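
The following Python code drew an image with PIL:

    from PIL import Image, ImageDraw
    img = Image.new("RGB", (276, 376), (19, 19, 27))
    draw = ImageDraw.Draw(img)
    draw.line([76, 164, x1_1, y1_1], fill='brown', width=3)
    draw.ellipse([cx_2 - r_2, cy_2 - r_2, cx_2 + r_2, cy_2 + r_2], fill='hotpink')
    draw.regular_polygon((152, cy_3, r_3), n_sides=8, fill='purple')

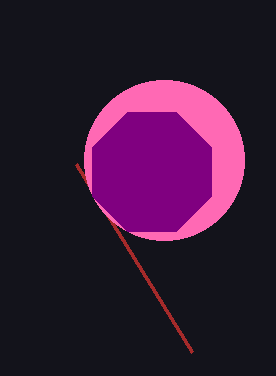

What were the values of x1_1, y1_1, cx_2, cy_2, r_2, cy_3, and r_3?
x1_1 = 192, y1_1 = 352, cx_2 = 164, cy_2 = 160, r_2 = 80, cy_3 = 172, r_3 = 64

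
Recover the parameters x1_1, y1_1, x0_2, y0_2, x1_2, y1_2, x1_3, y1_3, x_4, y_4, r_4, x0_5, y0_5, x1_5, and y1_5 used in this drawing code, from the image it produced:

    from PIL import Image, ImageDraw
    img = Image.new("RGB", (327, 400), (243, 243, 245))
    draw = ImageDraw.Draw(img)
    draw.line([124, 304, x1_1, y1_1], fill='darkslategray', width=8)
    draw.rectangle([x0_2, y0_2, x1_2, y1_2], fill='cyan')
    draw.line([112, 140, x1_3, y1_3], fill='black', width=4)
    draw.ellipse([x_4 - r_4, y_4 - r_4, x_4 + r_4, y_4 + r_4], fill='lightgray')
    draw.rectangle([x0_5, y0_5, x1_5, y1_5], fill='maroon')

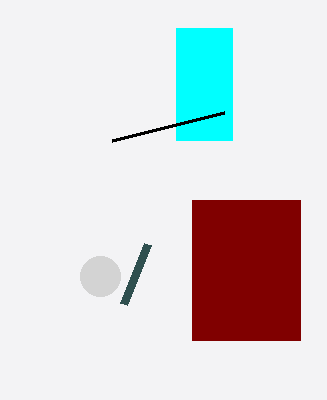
x1_1 = 148; y1_1 = 244; x0_2 = 176; y0_2 = 28; x1_2 = 232; y1_2 = 140; x1_3 = 224; y1_3 = 112; x_4 = 100; y_4 = 276; r_4 = 20; x0_5 = 192; y0_5 = 200; x1_5 = 300; y1_5 = 340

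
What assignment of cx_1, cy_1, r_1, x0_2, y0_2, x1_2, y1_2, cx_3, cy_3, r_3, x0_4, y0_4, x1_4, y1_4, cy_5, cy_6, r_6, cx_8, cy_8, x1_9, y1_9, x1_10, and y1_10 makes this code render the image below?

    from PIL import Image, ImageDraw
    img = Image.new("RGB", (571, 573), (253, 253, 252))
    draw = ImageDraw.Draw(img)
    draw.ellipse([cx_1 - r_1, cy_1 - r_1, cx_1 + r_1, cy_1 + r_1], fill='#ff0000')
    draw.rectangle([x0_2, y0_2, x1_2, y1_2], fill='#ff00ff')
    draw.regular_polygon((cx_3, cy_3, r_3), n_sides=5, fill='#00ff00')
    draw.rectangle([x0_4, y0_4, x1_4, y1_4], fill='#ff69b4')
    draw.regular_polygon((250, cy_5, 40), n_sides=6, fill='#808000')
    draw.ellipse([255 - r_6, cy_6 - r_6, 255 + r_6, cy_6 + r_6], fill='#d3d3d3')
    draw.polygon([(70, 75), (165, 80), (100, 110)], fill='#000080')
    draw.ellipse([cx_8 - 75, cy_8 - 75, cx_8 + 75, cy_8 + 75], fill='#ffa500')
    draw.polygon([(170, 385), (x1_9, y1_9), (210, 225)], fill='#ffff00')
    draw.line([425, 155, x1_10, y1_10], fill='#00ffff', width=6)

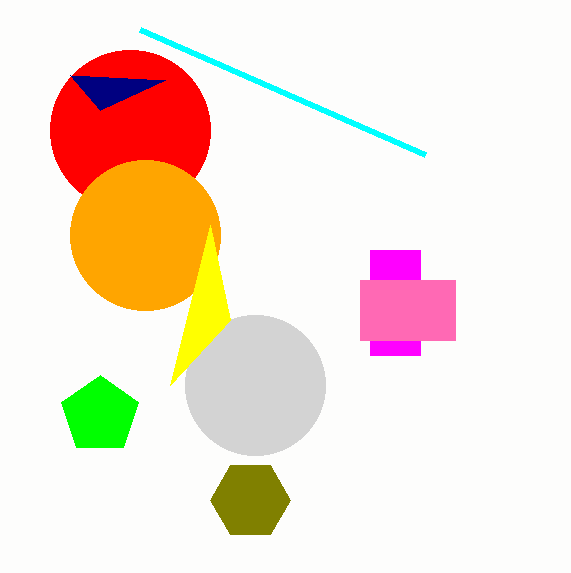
cx_1 = 130, cy_1 = 130, r_1 = 80, x0_2 = 370, y0_2 = 250, x1_2 = 420, y1_2 = 355, cx_3 = 100, cy_3 = 415, r_3 = 40, x0_4 = 360, y0_4 = 280, x1_4 = 455, y1_4 = 340, cy_5 = 500, cy_6 = 385, r_6 = 70, cx_8 = 145, cy_8 = 235, x1_9 = 230, y1_9 = 320, x1_10 = 140, y1_10 = 30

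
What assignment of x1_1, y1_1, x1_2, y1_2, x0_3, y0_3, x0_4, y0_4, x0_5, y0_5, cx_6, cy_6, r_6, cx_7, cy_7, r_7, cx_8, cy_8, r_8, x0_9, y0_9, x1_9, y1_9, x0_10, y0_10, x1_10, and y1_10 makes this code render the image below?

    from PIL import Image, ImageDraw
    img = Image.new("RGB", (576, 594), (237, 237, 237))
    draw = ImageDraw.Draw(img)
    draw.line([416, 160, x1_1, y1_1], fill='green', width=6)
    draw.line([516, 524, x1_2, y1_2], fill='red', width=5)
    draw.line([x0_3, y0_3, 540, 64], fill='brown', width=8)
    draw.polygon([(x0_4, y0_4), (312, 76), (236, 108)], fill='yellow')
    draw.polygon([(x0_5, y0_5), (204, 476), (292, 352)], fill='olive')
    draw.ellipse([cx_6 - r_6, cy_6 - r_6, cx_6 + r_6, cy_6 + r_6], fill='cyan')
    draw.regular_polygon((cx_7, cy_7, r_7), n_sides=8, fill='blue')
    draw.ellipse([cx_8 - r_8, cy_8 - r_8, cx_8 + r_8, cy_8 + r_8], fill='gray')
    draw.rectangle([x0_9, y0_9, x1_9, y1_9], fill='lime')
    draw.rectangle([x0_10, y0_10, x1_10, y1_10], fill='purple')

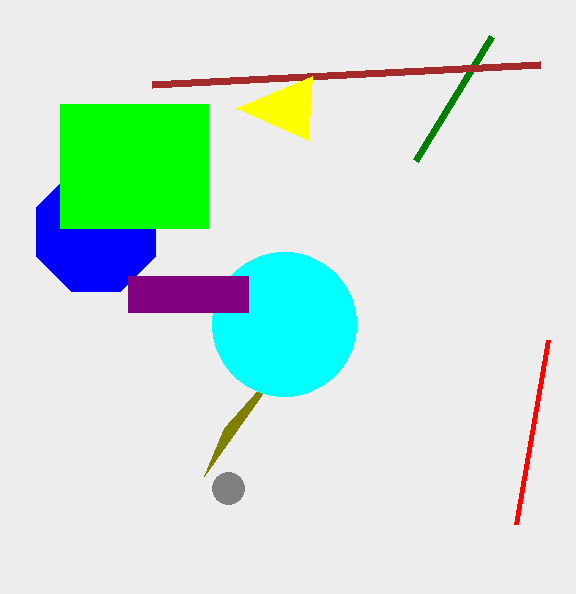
x1_1 = 492
y1_1 = 36
x1_2 = 548
y1_2 = 340
x0_3 = 152
y0_3 = 84
x0_4 = 308
y0_4 = 140
x0_5 = 224
y0_5 = 428
cx_6 = 284
cy_6 = 324
r_6 = 72
cx_7 = 96
cy_7 = 232
r_7 = 64
cx_8 = 228
cy_8 = 488
r_8 = 16
x0_9 = 60
y0_9 = 104
x1_9 = 208
y1_9 = 228
x0_10 = 128
y0_10 = 276
x1_10 = 248
y1_10 = 312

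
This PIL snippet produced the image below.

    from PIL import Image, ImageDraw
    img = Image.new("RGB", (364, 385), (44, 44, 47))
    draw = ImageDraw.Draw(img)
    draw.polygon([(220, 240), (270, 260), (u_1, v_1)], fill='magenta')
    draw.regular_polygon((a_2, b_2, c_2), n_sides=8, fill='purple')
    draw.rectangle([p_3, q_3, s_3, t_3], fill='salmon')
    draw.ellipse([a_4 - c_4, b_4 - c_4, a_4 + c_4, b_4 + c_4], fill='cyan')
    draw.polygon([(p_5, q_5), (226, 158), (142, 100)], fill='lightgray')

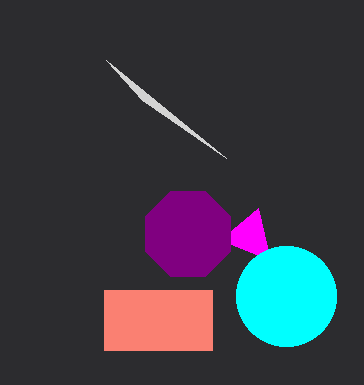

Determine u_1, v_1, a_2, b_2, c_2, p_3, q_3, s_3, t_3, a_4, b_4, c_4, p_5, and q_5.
u_1 = 258
v_1 = 208
a_2 = 188
b_2 = 234
c_2 = 46
p_3 = 104
q_3 = 290
s_3 = 212
t_3 = 350
a_4 = 286
b_4 = 296
c_4 = 50
p_5 = 106
q_5 = 60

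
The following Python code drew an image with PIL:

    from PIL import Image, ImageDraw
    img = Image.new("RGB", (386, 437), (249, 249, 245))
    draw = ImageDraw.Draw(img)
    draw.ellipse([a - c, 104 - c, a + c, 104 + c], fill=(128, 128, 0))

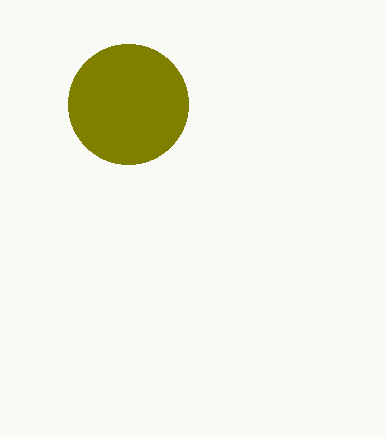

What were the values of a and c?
a = 128; c = 60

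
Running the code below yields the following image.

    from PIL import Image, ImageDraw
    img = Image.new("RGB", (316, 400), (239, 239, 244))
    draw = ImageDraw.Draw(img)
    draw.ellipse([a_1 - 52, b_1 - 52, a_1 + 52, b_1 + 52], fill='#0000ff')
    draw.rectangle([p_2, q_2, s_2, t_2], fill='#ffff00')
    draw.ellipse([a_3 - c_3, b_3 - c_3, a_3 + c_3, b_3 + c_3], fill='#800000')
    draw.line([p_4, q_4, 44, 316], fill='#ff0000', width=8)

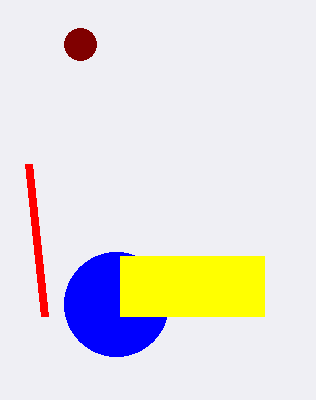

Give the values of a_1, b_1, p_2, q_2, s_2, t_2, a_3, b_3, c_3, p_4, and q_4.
a_1 = 116; b_1 = 304; p_2 = 120; q_2 = 256; s_2 = 264; t_2 = 316; a_3 = 80; b_3 = 44; c_3 = 16; p_4 = 28; q_4 = 164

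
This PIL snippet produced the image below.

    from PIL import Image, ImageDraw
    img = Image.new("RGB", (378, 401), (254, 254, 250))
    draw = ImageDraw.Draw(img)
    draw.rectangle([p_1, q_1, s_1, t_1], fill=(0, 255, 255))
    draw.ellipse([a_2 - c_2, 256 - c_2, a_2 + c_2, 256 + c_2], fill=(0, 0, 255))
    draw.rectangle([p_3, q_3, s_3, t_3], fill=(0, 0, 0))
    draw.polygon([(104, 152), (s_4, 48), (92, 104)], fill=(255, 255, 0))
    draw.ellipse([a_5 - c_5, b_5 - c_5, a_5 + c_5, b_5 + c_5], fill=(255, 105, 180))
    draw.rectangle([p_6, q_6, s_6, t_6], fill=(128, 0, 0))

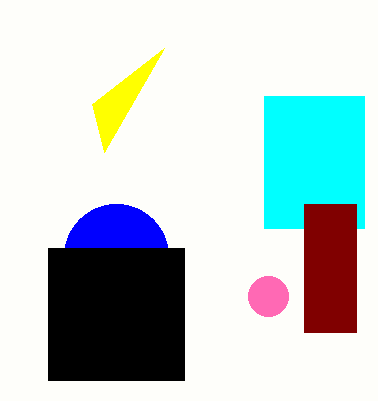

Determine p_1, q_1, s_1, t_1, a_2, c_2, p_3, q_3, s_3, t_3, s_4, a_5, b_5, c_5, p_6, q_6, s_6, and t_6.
p_1 = 264
q_1 = 96
s_1 = 364
t_1 = 228
a_2 = 116
c_2 = 52
p_3 = 48
q_3 = 248
s_3 = 184
t_3 = 380
s_4 = 164
a_5 = 268
b_5 = 296
c_5 = 20
p_6 = 304
q_6 = 204
s_6 = 356
t_6 = 332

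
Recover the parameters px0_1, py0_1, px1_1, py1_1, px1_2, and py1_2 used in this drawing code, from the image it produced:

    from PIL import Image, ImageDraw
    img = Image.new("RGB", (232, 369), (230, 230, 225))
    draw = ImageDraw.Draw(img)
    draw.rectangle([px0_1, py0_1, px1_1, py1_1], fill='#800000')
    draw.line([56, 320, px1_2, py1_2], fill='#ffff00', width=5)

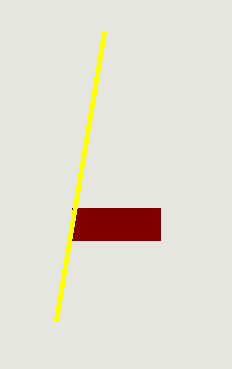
px0_1 = 72, py0_1 = 208, px1_1 = 160, py1_1 = 240, px1_2 = 104, py1_2 = 32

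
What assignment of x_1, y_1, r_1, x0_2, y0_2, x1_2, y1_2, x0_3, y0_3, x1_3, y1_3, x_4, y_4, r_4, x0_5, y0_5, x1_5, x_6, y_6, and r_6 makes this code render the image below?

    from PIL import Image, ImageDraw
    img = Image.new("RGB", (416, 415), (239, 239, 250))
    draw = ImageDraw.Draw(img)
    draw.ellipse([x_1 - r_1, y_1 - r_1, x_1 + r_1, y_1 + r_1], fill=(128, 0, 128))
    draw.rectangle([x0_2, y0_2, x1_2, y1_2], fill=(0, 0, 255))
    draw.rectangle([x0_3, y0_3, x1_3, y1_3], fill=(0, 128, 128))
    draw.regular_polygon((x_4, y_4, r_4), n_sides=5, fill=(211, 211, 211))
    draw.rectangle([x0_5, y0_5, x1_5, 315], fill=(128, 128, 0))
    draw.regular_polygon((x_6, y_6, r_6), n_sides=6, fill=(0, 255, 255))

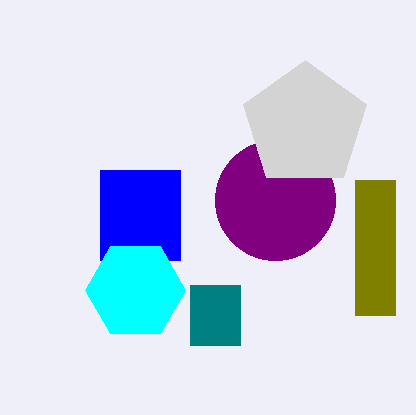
x_1 = 275
y_1 = 200
r_1 = 60
x0_2 = 100
y0_2 = 170
x1_2 = 180
y1_2 = 260
x0_3 = 190
y0_3 = 285
x1_3 = 240
y1_3 = 345
x_4 = 305
y_4 = 125
r_4 = 65
x0_5 = 355
y0_5 = 180
x1_5 = 395
x_6 = 135
y_6 = 290
r_6 = 50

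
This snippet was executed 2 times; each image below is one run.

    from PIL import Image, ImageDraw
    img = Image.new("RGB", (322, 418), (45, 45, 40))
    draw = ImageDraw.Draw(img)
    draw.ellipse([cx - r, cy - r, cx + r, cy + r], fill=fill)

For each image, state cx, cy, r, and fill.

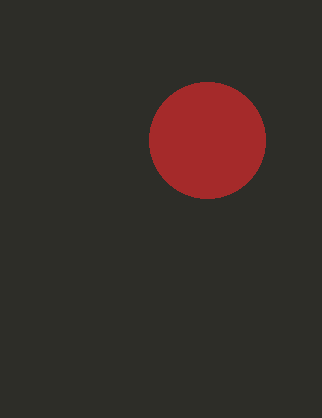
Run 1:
cx = 207; cy = 140; r = 58; fill = 'brown'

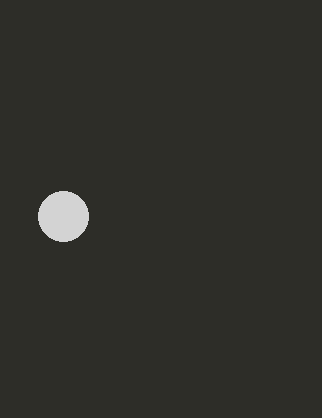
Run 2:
cx = 63
cy = 216
r = 25
fill = 'lightgray'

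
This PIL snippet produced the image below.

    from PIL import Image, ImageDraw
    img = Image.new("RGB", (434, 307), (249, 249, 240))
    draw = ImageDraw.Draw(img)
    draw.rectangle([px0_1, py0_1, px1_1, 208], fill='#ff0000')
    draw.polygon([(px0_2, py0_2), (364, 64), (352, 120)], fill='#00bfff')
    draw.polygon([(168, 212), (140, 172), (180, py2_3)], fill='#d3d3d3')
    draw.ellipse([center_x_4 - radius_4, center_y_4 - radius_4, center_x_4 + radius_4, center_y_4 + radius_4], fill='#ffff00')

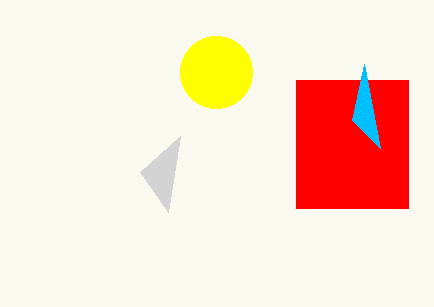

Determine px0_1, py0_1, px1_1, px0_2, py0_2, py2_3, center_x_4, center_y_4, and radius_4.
px0_1 = 296; py0_1 = 80; px1_1 = 408; px0_2 = 380; py0_2 = 148; py2_3 = 136; center_x_4 = 216; center_y_4 = 72; radius_4 = 36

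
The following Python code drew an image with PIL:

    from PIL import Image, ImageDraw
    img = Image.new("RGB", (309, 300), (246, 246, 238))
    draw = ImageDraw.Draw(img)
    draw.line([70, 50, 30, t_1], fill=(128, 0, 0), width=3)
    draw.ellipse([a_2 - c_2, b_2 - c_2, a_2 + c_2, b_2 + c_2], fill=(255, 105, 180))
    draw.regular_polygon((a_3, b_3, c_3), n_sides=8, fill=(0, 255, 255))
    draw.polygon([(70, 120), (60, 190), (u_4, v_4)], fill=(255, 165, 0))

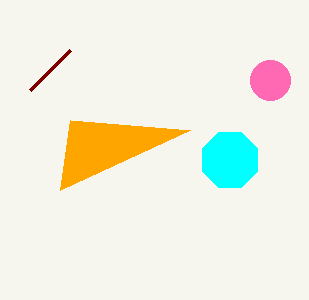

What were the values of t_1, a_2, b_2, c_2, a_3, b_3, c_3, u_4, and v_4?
t_1 = 90, a_2 = 270, b_2 = 80, c_2 = 20, a_3 = 230, b_3 = 160, c_3 = 30, u_4 = 190, v_4 = 130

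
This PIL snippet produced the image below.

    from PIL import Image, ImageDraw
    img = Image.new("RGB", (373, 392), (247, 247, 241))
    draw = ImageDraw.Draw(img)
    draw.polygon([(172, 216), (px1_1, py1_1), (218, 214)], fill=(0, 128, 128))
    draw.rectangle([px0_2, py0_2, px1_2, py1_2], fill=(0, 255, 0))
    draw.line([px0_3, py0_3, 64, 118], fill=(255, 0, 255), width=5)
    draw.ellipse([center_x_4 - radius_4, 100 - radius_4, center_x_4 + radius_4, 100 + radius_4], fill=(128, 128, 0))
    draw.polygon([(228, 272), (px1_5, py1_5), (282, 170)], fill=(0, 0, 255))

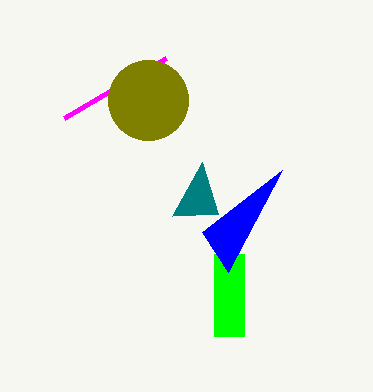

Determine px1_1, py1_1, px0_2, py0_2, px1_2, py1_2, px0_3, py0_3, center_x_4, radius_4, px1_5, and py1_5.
px1_1 = 202
py1_1 = 162
px0_2 = 214
py0_2 = 254
px1_2 = 244
py1_2 = 336
px0_3 = 166
py0_3 = 58
center_x_4 = 148
radius_4 = 40
px1_5 = 202
py1_5 = 232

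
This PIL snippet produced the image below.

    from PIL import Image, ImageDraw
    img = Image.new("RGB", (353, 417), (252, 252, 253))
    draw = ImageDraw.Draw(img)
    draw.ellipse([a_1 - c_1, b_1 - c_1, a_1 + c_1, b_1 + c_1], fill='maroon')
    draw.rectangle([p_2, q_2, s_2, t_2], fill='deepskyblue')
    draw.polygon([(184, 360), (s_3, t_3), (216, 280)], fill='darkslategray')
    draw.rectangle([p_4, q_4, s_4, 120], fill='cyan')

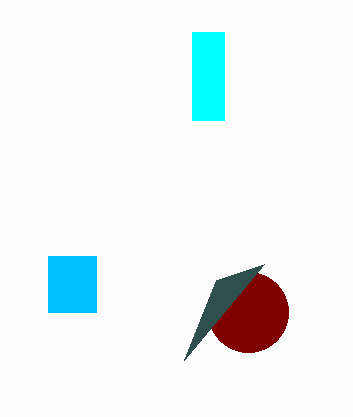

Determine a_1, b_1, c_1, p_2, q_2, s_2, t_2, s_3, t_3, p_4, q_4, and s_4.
a_1 = 248, b_1 = 312, c_1 = 40, p_2 = 48, q_2 = 256, s_2 = 96, t_2 = 312, s_3 = 264, t_3 = 264, p_4 = 192, q_4 = 32, s_4 = 224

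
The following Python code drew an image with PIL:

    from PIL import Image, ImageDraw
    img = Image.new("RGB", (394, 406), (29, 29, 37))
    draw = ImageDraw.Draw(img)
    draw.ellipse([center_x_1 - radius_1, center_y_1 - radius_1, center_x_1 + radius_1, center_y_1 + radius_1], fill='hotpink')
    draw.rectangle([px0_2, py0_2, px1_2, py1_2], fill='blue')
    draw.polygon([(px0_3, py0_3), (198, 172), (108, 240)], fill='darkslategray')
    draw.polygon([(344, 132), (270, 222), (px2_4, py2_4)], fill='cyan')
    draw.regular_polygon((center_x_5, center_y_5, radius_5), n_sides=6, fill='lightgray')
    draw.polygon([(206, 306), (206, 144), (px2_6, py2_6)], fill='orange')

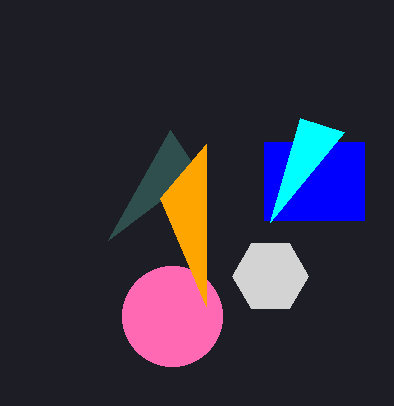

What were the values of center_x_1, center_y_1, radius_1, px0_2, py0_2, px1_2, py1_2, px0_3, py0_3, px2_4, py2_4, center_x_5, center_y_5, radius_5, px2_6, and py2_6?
center_x_1 = 172; center_y_1 = 316; radius_1 = 50; px0_2 = 264; py0_2 = 142; px1_2 = 364; py1_2 = 220; px0_3 = 170; py0_3 = 130; px2_4 = 300; py2_4 = 118; center_x_5 = 270; center_y_5 = 276; radius_5 = 38; px2_6 = 160; py2_6 = 198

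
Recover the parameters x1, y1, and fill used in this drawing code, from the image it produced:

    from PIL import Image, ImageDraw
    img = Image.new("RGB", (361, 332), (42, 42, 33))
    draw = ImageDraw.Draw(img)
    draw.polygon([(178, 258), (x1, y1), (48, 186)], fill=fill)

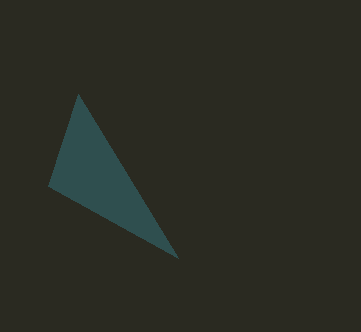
x1 = 78
y1 = 94
fill = 'darkslategray'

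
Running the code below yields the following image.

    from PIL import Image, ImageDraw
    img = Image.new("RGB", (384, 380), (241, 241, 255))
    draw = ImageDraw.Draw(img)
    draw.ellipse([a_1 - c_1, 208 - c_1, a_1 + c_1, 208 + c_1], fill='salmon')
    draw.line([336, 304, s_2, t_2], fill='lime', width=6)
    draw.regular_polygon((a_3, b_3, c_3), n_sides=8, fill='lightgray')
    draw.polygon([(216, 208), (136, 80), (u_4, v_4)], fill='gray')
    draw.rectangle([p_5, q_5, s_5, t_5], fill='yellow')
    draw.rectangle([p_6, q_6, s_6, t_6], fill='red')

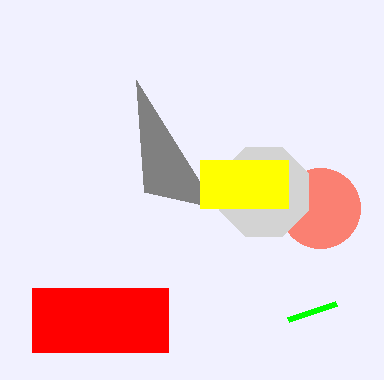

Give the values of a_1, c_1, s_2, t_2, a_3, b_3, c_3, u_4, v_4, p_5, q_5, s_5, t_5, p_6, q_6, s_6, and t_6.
a_1 = 320
c_1 = 40
s_2 = 288
t_2 = 320
a_3 = 264
b_3 = 192
c_3 = 48
u_4 = 144
v_4 = 192
p_5 = 200
q_5 = 160
s_5 = 288
t_5 = 208
p_6 = 32
q_6 = 288
s_6 = 168
t_6 = 352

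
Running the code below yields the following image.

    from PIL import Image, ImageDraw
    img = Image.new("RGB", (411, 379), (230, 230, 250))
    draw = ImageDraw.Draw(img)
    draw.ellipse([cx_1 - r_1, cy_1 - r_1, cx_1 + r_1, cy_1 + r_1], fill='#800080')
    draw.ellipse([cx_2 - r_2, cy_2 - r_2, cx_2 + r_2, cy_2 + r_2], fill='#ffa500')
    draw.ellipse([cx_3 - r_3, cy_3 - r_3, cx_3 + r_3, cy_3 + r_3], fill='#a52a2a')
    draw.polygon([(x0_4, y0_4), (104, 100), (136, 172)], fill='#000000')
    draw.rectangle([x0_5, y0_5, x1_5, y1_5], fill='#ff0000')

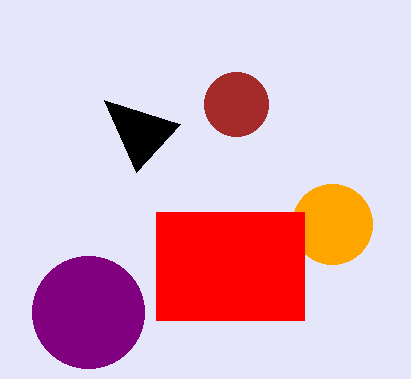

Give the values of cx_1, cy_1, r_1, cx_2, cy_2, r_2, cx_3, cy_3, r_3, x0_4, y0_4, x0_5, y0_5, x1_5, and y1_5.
cx_1 = 88; cy_1 = 312; r_1 = 56; cx_2 = 332; cy_2 = 224; r_2 = 40; cx_3 = 236; cy_3 = 104; r_3 = 32; x0_4 = 180; y0_4 = 124; x0_5 = 156; y0_5 = 212; x1_5 = 304; y1_5 = 320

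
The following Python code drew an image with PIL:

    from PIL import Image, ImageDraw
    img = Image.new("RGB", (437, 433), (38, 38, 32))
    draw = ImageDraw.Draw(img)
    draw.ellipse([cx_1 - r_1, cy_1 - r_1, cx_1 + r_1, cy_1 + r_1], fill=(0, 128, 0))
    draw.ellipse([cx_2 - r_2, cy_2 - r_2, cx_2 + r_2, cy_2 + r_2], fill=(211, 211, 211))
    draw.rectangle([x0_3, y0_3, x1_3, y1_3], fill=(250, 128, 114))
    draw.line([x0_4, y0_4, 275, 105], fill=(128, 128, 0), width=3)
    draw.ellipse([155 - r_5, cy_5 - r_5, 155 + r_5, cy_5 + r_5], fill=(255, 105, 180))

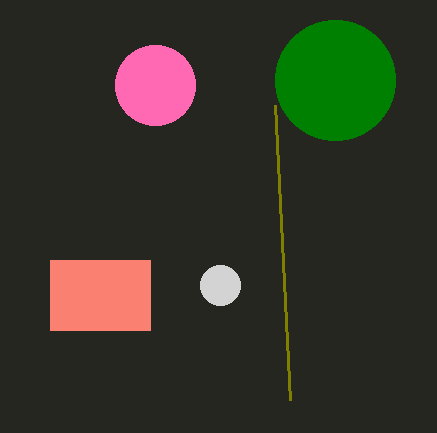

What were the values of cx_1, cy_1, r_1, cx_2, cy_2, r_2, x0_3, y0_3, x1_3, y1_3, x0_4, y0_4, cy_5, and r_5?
cx_1 = 335, cy_1 = 80, r_1 = 60, cx_2 = 220, cy_2 = 285, r_2 = 20, x0_3 = 50, y0_3 = 260, x1_3 = 150, y1_3 = 330, x0_4 = 290, y0_4 = 400, cy_5 = 85, r_5 = 40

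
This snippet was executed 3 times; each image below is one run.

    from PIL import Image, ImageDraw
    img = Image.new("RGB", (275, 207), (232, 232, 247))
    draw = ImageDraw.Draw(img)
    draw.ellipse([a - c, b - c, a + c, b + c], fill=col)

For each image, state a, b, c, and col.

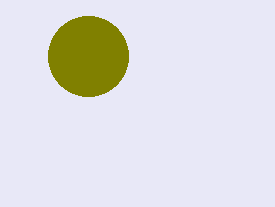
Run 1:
a = 88
b = 56
c = 40
col = 'olive'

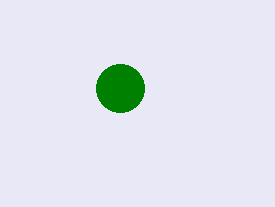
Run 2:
a = 120
b = 88
c = 24
col = 'green'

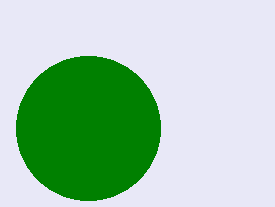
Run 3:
a = 88
b = 128
c = 72
col = 'green'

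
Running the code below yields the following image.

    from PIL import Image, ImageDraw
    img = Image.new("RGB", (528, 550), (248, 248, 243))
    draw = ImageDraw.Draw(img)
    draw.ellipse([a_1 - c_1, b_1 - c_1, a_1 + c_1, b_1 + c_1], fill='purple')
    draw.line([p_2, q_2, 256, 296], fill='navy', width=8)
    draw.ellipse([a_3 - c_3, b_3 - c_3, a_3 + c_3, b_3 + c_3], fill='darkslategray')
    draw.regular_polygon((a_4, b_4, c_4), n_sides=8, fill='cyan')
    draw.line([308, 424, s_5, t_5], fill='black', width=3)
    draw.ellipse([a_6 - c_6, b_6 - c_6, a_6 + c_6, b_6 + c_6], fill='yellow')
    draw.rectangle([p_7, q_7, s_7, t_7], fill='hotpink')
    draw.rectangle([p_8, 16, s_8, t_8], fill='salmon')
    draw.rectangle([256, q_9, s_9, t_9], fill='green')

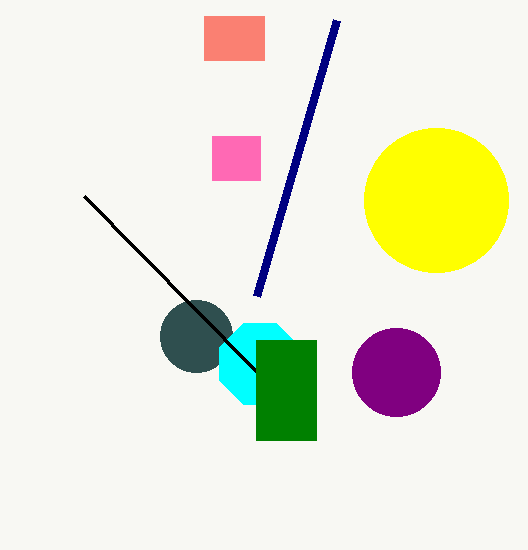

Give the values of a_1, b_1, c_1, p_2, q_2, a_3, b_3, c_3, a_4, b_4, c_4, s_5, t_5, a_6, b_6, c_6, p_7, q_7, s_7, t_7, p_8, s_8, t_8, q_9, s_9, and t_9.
a_1 = 396
b_1 = 372
c_1 = 44
p_2 = 336
q_2 = 20
a_3 = 196
b_3 = 336
c_3 = 36
a_4 = 260
b_4 = 364
c_4 = 44
s_5 = 84
t_5 = 196
a_6 = 436
b_6 = 200
c_6 = 72
p_7 = 212
q_7 = 136
s_7 = 260
t_7 = 180
p_8 = 204
s_8 = 264
t_8 = 60
q_9 = 340
s_9 = 316
t_9 = 440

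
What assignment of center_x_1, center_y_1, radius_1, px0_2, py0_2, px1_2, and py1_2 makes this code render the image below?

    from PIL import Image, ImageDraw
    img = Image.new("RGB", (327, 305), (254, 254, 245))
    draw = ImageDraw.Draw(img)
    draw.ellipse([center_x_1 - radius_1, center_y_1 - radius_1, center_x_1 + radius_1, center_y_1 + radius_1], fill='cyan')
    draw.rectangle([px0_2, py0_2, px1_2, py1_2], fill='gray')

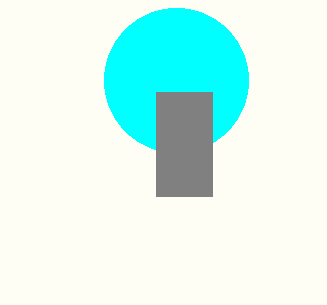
center_x_1 = 176, center_y_1 = 80, radius_1 = 72, px0_2 = 156, py0_2 = 92, px1_2 = 212, py1_2 = 196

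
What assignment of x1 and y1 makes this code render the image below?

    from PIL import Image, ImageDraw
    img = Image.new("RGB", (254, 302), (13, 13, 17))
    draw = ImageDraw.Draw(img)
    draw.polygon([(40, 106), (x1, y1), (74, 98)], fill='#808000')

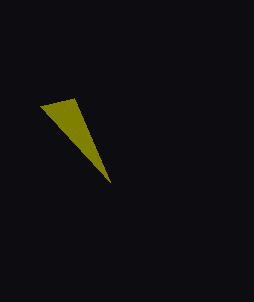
x1 = 110; y1 = 182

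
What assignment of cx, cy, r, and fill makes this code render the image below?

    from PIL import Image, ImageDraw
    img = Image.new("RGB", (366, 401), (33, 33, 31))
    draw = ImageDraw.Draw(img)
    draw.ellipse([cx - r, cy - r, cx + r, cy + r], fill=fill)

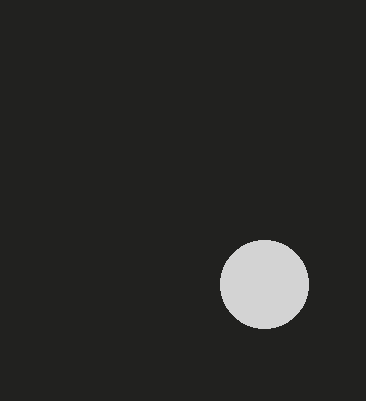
cx = 264; cy = 284; r = 44; fill = 'lightgray'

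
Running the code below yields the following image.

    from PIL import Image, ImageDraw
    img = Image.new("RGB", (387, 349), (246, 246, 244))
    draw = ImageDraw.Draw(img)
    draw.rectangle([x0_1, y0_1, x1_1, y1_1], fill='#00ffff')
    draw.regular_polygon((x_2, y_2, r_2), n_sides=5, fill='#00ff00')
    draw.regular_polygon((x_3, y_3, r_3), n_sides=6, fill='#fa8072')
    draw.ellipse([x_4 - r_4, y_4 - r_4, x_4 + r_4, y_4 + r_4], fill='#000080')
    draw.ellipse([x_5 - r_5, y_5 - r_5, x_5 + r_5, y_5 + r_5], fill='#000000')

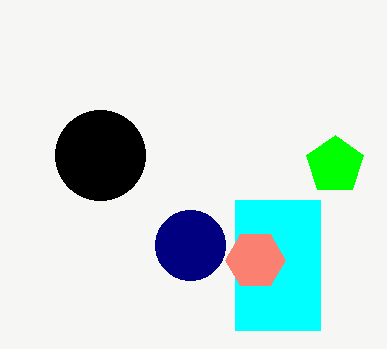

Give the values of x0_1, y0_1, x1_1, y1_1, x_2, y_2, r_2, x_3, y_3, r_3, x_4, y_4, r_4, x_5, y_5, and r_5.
x0_1 = 235; y0_1 = 200; x1_1 = 320; y1_1 = 330; x_2 = 335; y_2 = 165; r_2 = 30; x_3 = 255; y_3 = 260; r_3 = 30; x_4 = 190; y_4 = 245; r_4 = 35; x_5 = 100; y_5 = 155; r_5 = 45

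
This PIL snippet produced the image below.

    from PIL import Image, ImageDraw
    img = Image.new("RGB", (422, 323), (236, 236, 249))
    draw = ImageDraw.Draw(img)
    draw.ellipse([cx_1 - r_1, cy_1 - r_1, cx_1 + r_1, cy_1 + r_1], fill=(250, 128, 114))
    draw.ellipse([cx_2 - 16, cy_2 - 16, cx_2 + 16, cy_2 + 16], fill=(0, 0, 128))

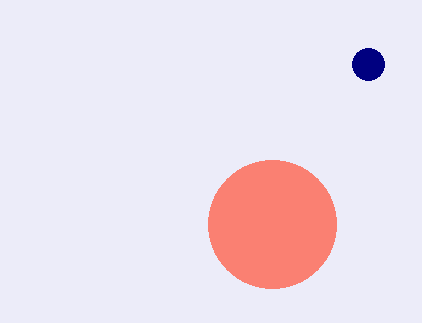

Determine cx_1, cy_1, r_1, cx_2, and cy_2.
cx_1 = 272, cy_1 = 224, r_1 = 64, cx_2 = 368, cy_2 = 64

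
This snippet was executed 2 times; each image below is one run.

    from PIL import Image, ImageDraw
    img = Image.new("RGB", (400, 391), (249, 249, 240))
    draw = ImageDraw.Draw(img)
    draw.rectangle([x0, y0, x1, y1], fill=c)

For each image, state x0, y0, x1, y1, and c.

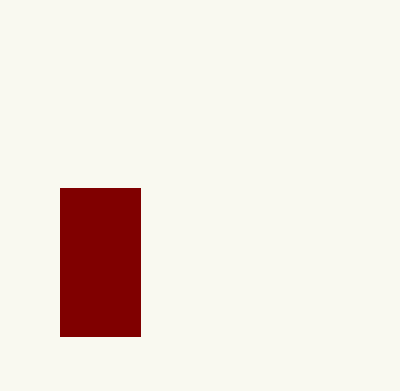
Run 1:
x0 = 60
y0 = 188
x1 = 140
y1 = 336
c = 'maroon'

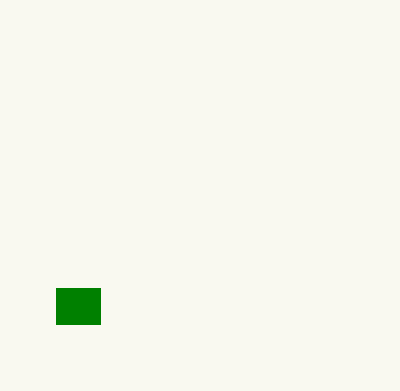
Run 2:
x0 = 56, y0 = 288, x1 = 100, y1 = 324, c = 'green'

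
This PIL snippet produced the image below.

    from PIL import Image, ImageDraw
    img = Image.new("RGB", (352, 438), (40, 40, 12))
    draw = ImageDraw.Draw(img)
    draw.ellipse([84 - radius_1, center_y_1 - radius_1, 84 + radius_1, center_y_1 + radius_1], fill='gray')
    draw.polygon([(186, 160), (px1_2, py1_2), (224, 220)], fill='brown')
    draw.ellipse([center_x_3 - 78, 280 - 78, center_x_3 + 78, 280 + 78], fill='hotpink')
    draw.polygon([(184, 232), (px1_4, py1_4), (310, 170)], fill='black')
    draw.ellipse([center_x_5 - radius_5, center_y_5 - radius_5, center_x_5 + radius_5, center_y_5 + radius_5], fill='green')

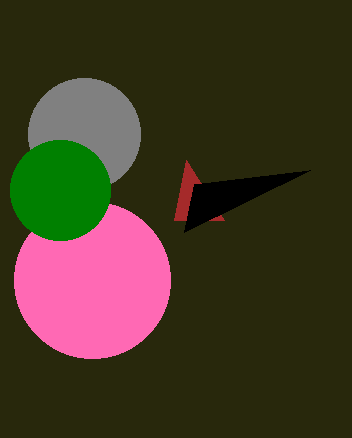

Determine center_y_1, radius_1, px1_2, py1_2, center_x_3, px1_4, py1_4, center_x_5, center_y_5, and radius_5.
center_y_1 = 134
radius_1 = 56
px1_2 = 174
py1_2 = 220
center_x_3 = 92
px1_4 = 194
py1_4 = 184
center_x_5 = 60
center_y_5 = 190
radius_5 = 50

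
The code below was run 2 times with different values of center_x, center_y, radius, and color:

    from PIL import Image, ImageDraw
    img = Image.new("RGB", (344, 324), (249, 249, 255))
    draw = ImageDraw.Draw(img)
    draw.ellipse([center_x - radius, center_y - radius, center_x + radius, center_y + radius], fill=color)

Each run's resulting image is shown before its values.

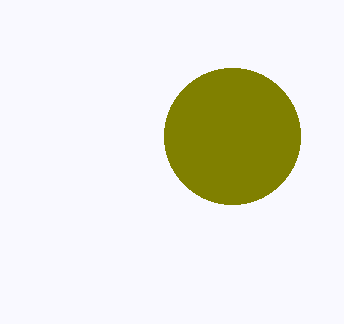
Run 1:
center_x = 232, center_y = 136, radius = 68, color = 'olive'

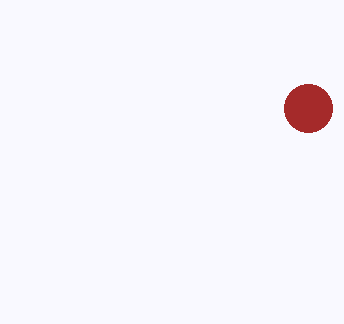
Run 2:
center_x = 308
center_y = 108
radius = 24
color = 'brown'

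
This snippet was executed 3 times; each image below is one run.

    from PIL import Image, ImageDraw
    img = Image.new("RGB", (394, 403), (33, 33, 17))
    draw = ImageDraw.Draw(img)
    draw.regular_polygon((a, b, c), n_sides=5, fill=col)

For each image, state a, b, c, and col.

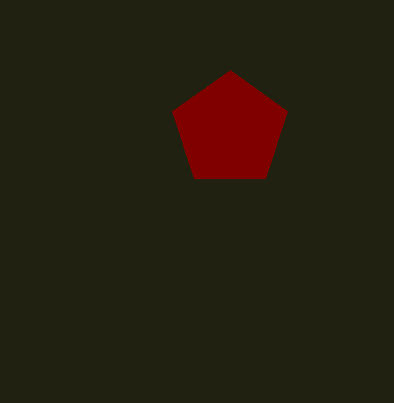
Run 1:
a = 230; b = 130; c = 60; col = 'maroon'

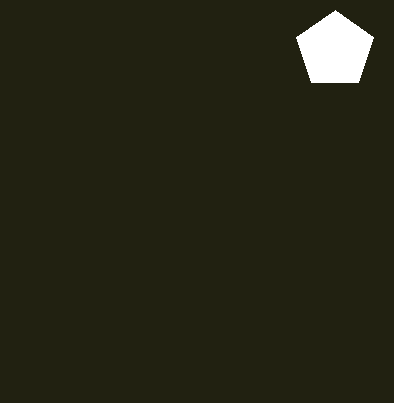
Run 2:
a = 335
b = 50
c = 40
col = 'white'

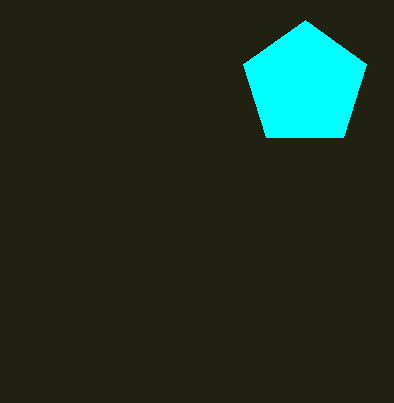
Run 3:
a = 305
b = 85
c = 65
col = 'cyan'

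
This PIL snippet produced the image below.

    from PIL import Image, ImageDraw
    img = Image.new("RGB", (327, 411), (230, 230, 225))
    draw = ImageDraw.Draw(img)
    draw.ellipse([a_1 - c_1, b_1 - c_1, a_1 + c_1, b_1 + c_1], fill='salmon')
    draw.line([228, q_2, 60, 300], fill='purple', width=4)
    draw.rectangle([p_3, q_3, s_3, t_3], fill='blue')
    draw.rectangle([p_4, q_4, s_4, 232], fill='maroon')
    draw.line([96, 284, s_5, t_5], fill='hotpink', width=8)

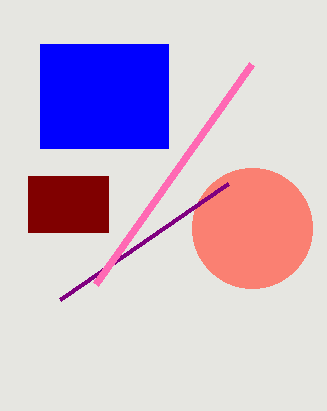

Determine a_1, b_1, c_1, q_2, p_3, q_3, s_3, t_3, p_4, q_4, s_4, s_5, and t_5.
a_1 = 252; b_1 = 228; c_1 = 60; q_2 = 184; p_3 = 40; q_3 = 44; s_3 = 168; t_3 = 148; p_4 = 28; q_4 = 176; s_4 = 108; s_5 = 252; t_5 = 64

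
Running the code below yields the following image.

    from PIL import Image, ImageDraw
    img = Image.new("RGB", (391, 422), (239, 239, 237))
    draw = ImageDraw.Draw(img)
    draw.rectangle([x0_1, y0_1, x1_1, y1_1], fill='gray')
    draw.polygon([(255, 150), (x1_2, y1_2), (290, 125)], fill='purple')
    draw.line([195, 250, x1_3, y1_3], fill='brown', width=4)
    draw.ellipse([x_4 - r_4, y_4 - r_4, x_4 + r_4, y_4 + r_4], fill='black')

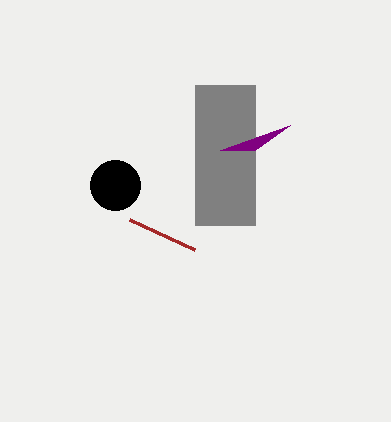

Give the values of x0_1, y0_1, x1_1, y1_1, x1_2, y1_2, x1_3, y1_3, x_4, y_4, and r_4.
x0_1 = 195; y0_1 = 85; x1_1 = 255; y1_1 = 225; x1_2 = 220; y1_2 = 150; x1_3 = 130; y1_3 = 220; x_4 = 115; y_4 = 185; r_4 = 25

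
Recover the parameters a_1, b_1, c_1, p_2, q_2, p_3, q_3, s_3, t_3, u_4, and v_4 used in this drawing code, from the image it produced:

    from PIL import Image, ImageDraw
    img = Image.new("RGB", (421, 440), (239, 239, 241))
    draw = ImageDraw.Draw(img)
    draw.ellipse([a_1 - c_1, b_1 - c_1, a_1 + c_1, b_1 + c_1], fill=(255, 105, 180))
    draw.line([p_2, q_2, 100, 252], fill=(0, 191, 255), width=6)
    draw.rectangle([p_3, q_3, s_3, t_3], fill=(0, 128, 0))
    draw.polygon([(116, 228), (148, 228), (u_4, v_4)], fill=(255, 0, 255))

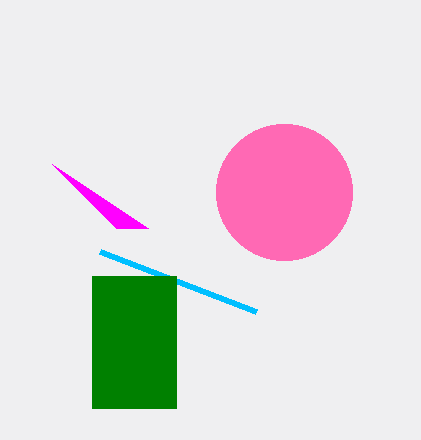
a_1 = 284; b_1 = 192; c_1 = 68; p_2 = 256; q_2 = 312; p_3 = 92; q_3 = 276; s_3 = 176; t_3 = 408; u_4 = 52; v_4 = 164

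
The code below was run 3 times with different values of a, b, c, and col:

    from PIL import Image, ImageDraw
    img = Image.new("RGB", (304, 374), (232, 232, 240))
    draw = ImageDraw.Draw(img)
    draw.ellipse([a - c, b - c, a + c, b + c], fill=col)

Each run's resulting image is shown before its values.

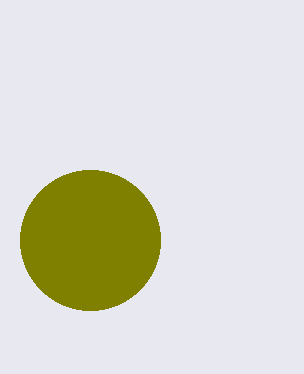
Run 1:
a = 90
b = 240
c = 70
col = 'olive'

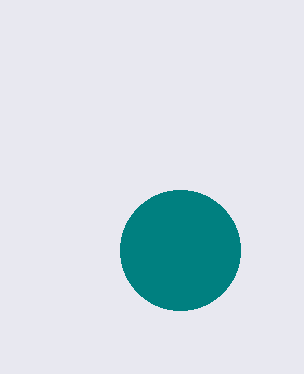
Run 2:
a = 180; b = 250; c = 60; col = 'teal'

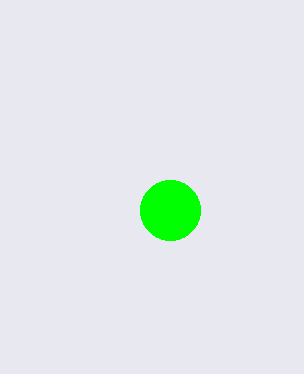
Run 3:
a = 170, b = 210, c = 30, col = 'lime'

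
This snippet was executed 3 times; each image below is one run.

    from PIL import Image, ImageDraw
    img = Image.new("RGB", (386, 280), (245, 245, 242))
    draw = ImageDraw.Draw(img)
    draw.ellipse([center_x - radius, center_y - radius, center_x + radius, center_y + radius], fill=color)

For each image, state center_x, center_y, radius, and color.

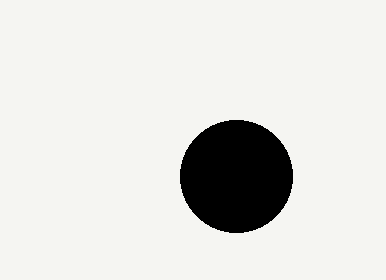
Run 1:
center_x = 236; center_y = 176; radius = 56; color = 'black'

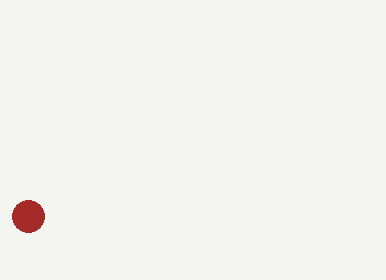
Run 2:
center_x = 28; center_y = 216; radius = 16; color = 'brown'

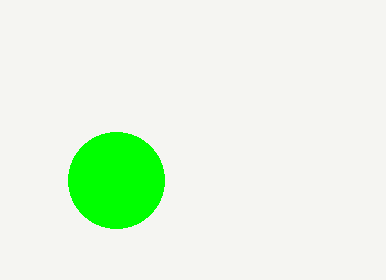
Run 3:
center_x = 116; center_y = 180; radius = 48; color = 'lime'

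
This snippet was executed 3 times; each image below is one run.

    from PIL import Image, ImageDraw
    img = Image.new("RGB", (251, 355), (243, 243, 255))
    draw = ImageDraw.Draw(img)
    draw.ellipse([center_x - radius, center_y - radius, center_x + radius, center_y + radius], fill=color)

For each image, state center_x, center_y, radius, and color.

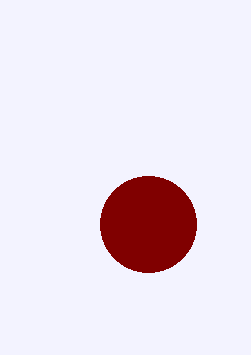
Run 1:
center_x = 148, center_y = 224, radius = 48, color = 'maroon'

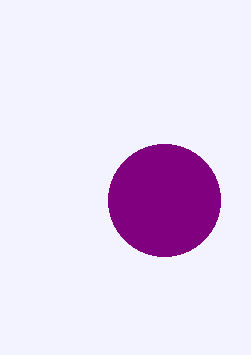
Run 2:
center_x = 164, center_y = 200, radius = 56, color = 'purple'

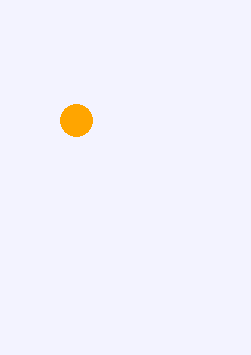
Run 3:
center_x = 76, center_y = 120, radius = 16, color = 'orange'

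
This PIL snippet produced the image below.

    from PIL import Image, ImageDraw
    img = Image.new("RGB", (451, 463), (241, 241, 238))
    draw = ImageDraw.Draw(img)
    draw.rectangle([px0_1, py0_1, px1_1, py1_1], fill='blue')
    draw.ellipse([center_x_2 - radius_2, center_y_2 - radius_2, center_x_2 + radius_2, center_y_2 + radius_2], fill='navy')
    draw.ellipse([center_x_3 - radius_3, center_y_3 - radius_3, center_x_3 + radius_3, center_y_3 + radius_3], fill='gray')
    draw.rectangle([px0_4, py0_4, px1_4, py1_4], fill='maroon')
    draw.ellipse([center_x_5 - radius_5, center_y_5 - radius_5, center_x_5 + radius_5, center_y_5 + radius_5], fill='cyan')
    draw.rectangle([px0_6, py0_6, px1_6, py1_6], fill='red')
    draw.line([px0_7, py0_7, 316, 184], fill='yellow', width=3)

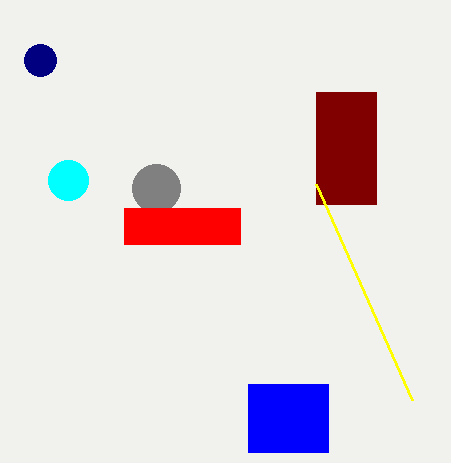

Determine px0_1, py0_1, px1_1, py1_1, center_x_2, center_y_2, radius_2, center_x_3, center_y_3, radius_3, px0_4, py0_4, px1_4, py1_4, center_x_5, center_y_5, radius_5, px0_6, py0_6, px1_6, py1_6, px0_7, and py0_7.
px0_1 = 248, py0_1 = 384, px1_1 = 328, py1_1 = 452, center_x_2 = 40, center_y_2 = 60, radius_2 = 16, center_x_3 = 156, center_y_3 = 188, radius_3 = 24, px0_4 = 316, py0_4 = 92, px1_4 = 376, py1_4 = 204, center_x_5 = 68, center_y_5 = 180, radius_5 = 20, px0_6 = 124, py0_6 = 208, px1_6 = 240, py1_6 = 244, px0_7 = 412, py0_7 = 400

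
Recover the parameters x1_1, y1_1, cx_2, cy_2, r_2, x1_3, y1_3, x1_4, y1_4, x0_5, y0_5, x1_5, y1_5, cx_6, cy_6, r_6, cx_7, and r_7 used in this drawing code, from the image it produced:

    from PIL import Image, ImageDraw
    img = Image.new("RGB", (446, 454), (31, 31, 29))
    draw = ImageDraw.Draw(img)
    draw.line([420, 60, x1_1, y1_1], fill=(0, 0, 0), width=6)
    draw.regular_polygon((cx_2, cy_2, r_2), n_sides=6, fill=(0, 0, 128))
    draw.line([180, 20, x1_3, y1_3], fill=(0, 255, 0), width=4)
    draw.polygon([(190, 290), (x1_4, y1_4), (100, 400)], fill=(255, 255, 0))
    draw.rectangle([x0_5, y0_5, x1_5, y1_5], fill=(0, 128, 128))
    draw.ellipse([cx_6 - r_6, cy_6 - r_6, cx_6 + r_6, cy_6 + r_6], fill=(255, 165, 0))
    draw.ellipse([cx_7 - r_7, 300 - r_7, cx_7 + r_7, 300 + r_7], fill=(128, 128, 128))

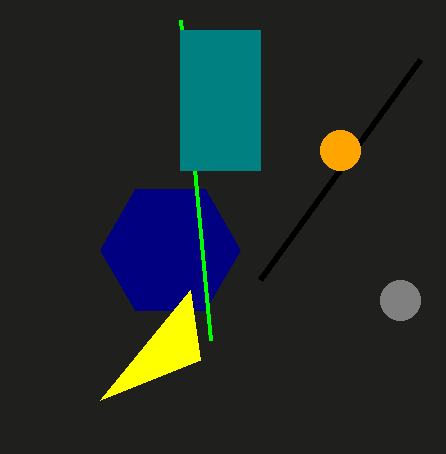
x1_1 = 260
y1_1 = 280
cx_2 = 170
cy_2 = 250
r_2 = 70
x1_3 = 210
y1_3 = 340
x1_4 = 200
y1_4 = 360
x0_5 = 180
y0_5 = 30
x1_5 = 260
y1_5 = 170
cx_6 = 340
cy_6 = 150
r_6 = 20
cx_7 = 400
r_7 = 20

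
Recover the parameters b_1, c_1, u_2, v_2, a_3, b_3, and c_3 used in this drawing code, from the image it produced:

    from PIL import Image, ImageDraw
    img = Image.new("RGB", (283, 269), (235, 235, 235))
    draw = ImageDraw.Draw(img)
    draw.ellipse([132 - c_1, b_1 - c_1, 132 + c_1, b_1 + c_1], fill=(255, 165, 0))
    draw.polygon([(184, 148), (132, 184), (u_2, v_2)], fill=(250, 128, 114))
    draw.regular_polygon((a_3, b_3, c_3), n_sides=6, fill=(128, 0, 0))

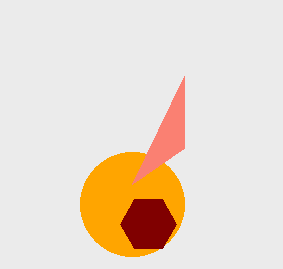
b_1 = 204; c_1 = 52; u_2 = 184; v_2 = 76; a_3 = 148; b_3 = 224; c_3 = 28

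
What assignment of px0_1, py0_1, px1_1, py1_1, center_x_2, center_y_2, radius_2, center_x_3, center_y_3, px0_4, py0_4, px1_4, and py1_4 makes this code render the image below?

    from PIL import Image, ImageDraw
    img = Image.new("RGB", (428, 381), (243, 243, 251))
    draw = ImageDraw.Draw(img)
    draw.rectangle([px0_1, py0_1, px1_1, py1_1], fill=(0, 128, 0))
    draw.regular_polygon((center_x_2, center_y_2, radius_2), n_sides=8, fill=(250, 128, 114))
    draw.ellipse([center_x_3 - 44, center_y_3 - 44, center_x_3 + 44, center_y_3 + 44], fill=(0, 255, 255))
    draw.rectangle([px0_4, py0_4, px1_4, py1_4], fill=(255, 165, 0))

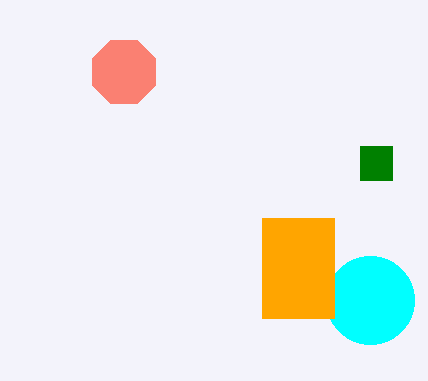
px0_1 = 360
py0_1 = 146
px1_1 = 392
py1_1 = 180
center_x_2 = 124
center_y_2 = 72
radius_2 = 34
center_x_3 = 370
center_y_3 = 300
px0_4 = 262
py0_4 = 218
px1_4 = 334
py1_4 = 318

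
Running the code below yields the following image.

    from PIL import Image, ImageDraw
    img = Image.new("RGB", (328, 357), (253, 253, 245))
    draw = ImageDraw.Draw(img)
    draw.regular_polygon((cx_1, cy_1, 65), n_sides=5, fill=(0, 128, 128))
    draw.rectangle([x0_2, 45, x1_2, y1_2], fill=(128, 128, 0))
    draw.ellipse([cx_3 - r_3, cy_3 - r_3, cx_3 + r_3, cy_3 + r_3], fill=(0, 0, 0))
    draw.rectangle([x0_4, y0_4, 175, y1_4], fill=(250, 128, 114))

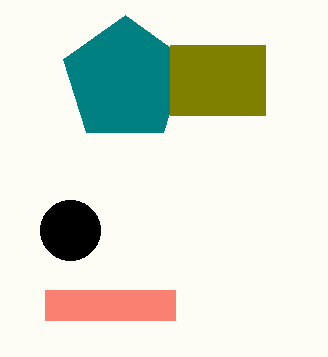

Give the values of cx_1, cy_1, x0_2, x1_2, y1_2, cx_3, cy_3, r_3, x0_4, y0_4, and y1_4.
cx_1 = 125; cy_1 = 80; x0_2 = 170; x1_2 = 265; y1_2 = 115; cx_3 = 70; cy_3 = 230; r_3 = 30; x0_4 = 45; y0_4 = 290; y1_4 = 320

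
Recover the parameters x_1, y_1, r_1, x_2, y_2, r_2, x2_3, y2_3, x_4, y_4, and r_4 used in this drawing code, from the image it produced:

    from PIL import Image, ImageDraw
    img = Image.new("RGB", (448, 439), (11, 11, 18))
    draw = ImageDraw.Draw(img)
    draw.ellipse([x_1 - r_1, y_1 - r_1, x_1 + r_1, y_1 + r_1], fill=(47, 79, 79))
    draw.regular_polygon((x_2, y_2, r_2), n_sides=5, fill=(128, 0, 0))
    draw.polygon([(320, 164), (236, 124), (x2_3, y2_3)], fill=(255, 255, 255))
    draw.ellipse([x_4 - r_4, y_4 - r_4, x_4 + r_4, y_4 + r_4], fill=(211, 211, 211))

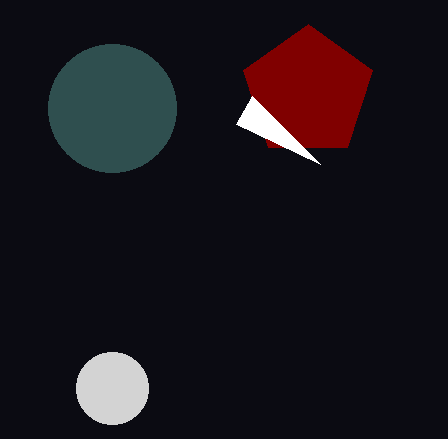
x_1 = 112; y_1 = 108; r_1 = 64; x_2 = 308; y_2 = 92; r_2 = 68; x2_3 = 252; y2_3 = 96; x_4 = 112; y_4 = 388; r_4 = 36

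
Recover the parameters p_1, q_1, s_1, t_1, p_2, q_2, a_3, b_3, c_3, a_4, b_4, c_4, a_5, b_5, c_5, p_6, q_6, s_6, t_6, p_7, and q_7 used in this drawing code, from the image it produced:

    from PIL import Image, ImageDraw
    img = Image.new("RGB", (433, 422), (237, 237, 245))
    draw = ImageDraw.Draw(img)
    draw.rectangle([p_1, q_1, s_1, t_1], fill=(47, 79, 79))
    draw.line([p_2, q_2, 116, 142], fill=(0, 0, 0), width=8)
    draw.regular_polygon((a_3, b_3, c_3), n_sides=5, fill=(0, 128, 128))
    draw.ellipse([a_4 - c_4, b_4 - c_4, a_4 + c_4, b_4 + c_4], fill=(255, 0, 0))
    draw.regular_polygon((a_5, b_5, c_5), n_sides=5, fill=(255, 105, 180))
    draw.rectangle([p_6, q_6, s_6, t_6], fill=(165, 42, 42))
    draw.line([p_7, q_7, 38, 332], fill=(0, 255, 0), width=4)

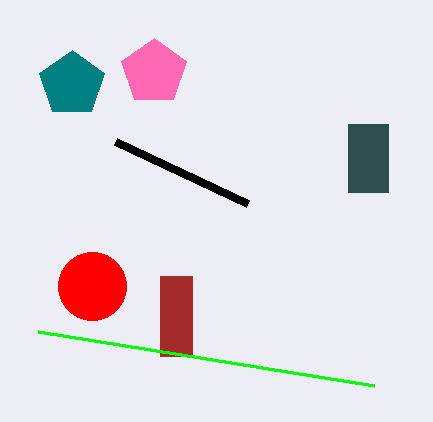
p_1 = 348, q_1 = 124, s_1 = 388, t_1 = 192, p_2 = 248, q_2 = 204, a_3 = 72, b_3 = 84, c_3 = 34, a_4 = 92, b_4 = 286, c_4 = 34, a_5 = 154, b_5 = 72, c_5 = 34, p_6 = 160, q_6 = 276, s_6 = 192, t_6 = 356, p_7 = 374, q_7 = 386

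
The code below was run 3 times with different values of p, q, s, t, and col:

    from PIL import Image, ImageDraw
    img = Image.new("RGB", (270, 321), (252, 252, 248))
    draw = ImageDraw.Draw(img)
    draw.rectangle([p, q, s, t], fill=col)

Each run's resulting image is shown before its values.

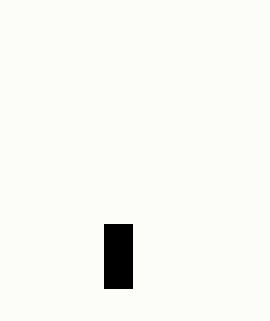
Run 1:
p = 104; q = 224; s = 132; t = 288; col = 'black'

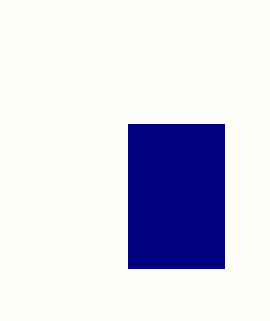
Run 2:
p = 128; q = 124; s = 224; t = 268; col = 'navy'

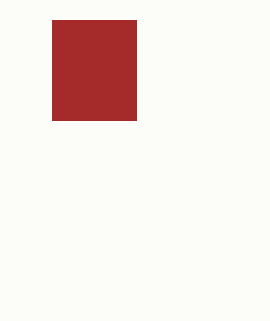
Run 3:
p = 52, q = 20, s = 136, t = 120, col = 'brown'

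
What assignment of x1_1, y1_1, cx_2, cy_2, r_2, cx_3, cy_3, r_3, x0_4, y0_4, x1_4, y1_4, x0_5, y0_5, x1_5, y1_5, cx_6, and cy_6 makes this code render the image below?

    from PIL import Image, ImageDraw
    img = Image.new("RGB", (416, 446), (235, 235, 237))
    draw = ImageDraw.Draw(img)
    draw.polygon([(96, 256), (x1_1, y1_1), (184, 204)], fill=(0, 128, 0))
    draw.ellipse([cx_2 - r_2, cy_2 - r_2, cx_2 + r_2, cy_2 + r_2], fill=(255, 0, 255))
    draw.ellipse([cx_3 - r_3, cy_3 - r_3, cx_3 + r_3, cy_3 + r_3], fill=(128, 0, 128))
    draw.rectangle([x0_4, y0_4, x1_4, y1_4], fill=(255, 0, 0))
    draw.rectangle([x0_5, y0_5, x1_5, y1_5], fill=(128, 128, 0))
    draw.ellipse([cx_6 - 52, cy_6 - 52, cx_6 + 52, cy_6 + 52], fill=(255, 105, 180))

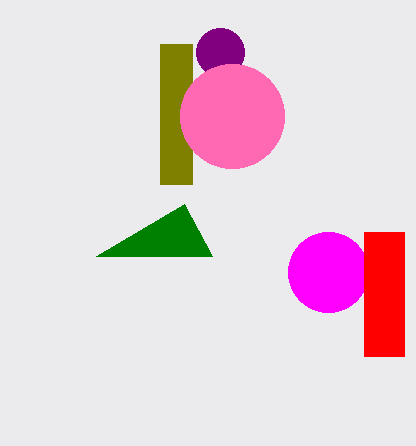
x1_1 = 212, y1_1 = 256, cx_2 = 328, cy_2 = 272, r_2 = 40, cx_3 = 220, cy_3 = 52, r_3 = 24, x0_4 = 364, y0_4 = 232, x1_4 = 404, y1_4 = 356, x0_5 = 160, y0_5 = 44, x1_5 = 192, y1_5 = 184, cx_6 = 232, cy_6 = 116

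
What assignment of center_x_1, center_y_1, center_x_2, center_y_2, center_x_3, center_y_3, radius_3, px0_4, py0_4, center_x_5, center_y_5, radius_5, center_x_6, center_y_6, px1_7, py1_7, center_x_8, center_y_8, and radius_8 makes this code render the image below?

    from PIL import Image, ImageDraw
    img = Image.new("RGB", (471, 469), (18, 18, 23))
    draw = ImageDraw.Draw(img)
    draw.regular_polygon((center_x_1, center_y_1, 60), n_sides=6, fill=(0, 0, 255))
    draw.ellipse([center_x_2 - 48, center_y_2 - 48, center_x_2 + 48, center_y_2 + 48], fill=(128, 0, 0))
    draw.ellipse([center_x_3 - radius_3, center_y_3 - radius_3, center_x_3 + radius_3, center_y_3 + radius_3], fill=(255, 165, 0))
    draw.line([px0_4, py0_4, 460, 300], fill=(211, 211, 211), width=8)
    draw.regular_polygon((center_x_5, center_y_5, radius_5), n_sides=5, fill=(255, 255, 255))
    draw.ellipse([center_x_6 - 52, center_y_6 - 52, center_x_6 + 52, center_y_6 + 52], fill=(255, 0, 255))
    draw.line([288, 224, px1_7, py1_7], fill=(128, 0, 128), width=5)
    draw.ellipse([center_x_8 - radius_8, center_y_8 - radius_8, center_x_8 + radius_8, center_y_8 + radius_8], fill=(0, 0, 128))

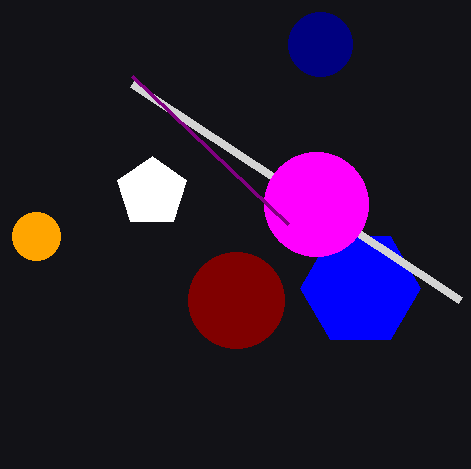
center_x_1 = 360
center_y_1 = 288
center_x_2 = 236
center_y_2 = 300
center_x_3 = 36
center_y_3 = 236
radius_3 = 24
px0_4 = 132
py0_4 = 84
center_x_5 = 152
center_y_5 = 192
radius_5 = 36
center_x_6 = 316
center_y_6 = 204
px1_7 = 132
py1_7 = 76
center_x_8 = 320
center_y_8 = 44
radius_8 = 32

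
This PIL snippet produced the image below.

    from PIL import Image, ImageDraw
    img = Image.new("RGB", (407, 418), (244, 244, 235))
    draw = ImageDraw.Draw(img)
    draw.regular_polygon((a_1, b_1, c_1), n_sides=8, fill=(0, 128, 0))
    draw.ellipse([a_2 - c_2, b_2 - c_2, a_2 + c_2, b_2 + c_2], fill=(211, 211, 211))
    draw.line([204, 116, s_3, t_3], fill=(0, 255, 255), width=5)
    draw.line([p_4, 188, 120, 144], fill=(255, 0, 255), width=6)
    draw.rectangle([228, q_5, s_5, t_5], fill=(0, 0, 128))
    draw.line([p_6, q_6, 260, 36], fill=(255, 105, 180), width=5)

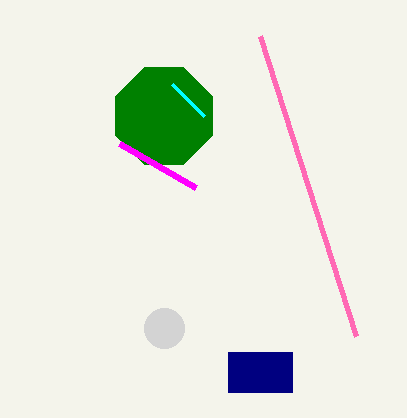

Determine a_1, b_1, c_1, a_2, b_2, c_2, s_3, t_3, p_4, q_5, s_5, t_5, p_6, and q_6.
a_1 = 164, b_1 = 116, c_1 = 52, a_2 = 164, b_2 = 328, c_2 = 20, s_3 = 172, t_3 = 84, p_4 = 196, q_5 = 352, s_5 = 292, t_5 = 392, p_6 = 356, q_6 = 336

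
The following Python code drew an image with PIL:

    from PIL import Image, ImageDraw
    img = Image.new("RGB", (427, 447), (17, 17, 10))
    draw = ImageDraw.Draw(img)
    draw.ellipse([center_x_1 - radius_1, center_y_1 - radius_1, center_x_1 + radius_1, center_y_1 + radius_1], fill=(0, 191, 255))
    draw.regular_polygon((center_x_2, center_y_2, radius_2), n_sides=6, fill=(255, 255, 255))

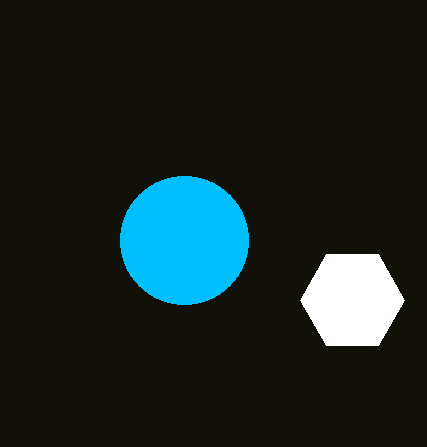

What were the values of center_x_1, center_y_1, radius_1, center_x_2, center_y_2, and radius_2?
center_x_1 = 184; center_y_1 = 240; radius_1 = 64; center_x_2 = 352; center_y_2 = 300; radius_2 = 52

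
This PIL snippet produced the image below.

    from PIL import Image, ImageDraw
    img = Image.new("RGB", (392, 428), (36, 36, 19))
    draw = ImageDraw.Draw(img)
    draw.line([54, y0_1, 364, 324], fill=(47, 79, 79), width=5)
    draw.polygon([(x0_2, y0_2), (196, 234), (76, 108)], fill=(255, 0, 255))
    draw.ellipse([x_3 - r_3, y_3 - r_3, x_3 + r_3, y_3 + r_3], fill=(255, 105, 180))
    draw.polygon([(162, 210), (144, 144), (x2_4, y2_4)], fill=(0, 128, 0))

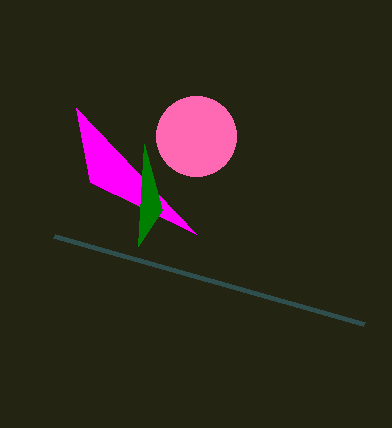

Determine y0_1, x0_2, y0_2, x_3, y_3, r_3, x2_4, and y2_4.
y0_1 = 236
x0_2 = 90
y0_2 = 182
x_3 = 196
y_3 = 136
r_3 = 40
x2_4 = 138
y2_4 = 246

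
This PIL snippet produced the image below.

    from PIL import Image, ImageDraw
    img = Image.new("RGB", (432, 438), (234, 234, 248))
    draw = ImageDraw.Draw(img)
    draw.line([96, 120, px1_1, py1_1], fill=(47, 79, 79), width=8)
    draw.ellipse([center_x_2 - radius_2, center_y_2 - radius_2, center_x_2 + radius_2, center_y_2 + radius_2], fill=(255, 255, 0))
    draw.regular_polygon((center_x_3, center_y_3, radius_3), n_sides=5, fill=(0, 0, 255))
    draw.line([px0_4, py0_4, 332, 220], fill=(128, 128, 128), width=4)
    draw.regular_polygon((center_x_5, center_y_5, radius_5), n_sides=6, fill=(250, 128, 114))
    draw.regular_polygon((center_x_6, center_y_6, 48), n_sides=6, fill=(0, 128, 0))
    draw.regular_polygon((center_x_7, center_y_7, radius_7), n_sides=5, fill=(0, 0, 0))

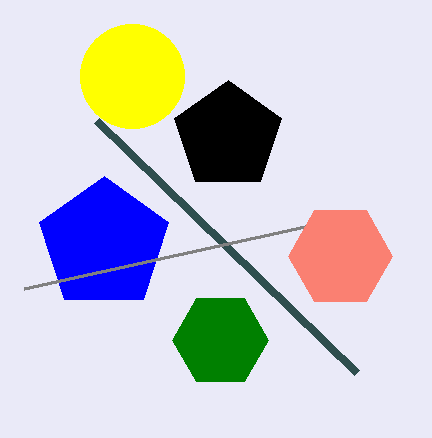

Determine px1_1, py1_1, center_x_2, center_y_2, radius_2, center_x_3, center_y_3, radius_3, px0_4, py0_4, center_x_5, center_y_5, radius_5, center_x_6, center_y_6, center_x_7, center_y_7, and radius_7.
px1_1 = 356
py1_1 = 372
center_x_2 = 132
center_y_2 = 76
radius_2 = 52
center_x_3 = 104
center_y_3 = 244
radius_3 = 68
px0_4 = 24
py0_4 = 288
center_x_5 = 340
center_y_5 = 256
radius_5 = 52
center_x_6 = 220
center_y_6 = 340
center_x_7 = 228
center_y_7 = 136
radius_7 = 56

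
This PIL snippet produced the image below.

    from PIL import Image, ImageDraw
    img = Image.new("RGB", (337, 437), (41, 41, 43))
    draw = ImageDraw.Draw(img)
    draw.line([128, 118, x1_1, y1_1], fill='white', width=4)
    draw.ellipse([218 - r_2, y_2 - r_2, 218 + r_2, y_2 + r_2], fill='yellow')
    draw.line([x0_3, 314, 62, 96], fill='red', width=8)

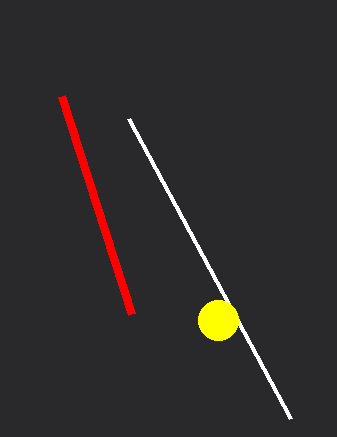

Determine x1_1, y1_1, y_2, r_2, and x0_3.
x1_1 = 290, y1_1 = 418, y_2 = 320, r_2 = 20, x0_3 = 132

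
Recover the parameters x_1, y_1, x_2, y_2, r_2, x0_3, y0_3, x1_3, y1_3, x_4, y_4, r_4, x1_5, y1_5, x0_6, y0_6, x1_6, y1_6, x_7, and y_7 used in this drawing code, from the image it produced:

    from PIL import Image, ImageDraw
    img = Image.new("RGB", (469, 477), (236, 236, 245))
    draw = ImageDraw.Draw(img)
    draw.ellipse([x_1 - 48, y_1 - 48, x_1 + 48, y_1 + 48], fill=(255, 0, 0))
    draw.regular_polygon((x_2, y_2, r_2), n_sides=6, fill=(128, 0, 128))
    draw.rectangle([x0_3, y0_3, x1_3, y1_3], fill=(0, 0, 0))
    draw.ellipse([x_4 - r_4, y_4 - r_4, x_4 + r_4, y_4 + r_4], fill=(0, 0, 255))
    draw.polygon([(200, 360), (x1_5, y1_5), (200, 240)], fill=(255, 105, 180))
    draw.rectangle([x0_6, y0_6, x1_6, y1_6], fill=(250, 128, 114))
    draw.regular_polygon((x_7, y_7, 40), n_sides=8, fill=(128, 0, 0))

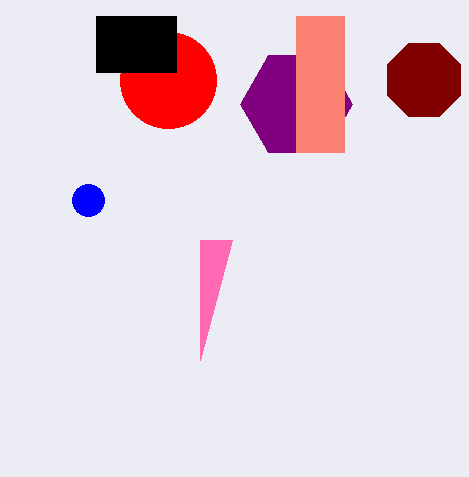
x_1 = 168, y_1 = 80, x_2 = 296, y_2 = 104, r_2 = 56, x0_3 = 96, y0_3 = 16, x1_3 = 176, y1_3 = 72, x_4 = 88, y_4 = 200, r_4 = 16, x1_5 = 232, y1_5 = 240, x0_6 = 296, y0_6 = 16, x1_6 = 344, y1_6 = 152, x_7 = 424, y_7 = 80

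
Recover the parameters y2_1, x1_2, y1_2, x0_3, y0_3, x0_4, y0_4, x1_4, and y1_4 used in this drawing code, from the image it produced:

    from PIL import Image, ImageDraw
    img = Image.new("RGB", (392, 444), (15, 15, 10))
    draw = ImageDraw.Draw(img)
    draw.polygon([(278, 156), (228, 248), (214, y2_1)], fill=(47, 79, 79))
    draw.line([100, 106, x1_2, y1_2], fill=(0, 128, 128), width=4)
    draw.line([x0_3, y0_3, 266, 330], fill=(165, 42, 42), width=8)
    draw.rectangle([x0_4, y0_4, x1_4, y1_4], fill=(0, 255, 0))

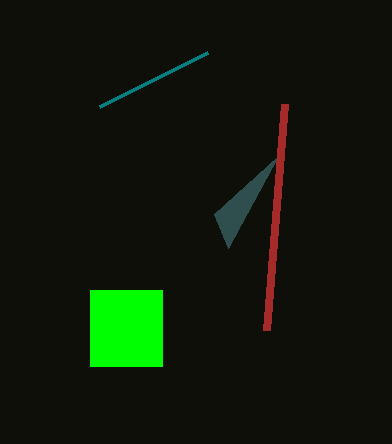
y2_1 = 214
x1_2 = 208
y1_2 = 52
x0_3 = 284
y0_3 = 104
x0_4 = 90
y0_4 = 290
x1_4 = 162
y1_4 = 366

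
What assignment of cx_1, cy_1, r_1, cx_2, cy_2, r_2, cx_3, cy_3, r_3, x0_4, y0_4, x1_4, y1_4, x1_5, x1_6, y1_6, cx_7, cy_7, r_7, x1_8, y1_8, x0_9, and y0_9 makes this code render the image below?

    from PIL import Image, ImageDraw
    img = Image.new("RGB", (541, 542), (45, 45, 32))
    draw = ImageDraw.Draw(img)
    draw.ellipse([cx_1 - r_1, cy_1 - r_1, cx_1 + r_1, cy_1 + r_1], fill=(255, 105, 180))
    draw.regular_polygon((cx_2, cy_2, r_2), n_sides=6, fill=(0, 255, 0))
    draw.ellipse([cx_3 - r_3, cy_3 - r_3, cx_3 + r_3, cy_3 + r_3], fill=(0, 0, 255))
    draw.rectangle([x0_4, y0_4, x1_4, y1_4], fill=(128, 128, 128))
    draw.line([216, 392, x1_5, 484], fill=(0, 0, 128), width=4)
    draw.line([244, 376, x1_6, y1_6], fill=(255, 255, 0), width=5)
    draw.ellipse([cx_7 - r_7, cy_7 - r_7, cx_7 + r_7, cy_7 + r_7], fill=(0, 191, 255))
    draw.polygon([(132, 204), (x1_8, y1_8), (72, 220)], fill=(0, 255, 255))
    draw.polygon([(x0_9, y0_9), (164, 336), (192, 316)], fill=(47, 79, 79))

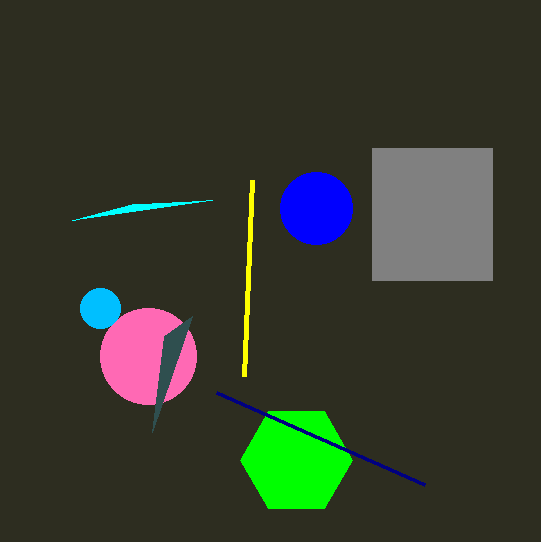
cx_1 = 148, cy_1 = 356, r_1 = 48, cx_2 = 296, cy_2 = 460, r_2 = 56, cx_3 = 316, cy_3 = 208, r_3 = 36, x0_4 = 372, y0_4 = 148, x1_4 = 492, y1_4 = 280, x1_5 = 424, x1_6 = 252, y1_6 = 180, cx_7 = 100, cy_7 = 308, r_7 = 20, x1_8 = 212, y1_8 = 200, x0_9 = 152, y0_9 = 432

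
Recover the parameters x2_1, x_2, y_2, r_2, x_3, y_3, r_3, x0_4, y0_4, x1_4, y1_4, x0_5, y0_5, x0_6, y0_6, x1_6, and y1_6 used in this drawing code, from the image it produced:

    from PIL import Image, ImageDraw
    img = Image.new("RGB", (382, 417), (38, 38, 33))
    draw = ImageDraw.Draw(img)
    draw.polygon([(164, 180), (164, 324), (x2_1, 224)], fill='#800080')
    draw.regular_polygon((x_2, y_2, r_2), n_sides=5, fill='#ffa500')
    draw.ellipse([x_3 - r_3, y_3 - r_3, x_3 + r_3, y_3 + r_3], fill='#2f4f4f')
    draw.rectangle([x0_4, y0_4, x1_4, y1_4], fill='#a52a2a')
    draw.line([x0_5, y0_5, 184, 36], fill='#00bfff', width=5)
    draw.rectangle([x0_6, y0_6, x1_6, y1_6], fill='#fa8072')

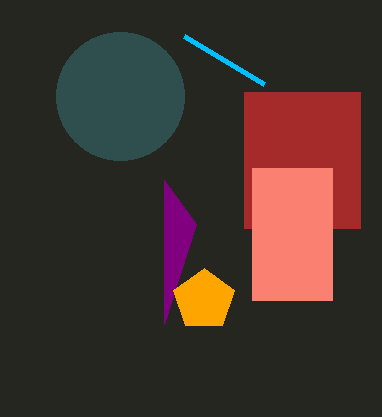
x2_1 = 196
x_2 = 204
y_2 = 300
r_2 = 32
x_3 = 120
y_3 = 96
r_3 = 64
x0_4 = 244
y0_4 = 92
x1_4 = 360
y1_4 = 228
x0_5 = 264
y0_5 = 84
x0_6 = 252
y0_6 = 168
x1_6 = 332
y1_6 = 300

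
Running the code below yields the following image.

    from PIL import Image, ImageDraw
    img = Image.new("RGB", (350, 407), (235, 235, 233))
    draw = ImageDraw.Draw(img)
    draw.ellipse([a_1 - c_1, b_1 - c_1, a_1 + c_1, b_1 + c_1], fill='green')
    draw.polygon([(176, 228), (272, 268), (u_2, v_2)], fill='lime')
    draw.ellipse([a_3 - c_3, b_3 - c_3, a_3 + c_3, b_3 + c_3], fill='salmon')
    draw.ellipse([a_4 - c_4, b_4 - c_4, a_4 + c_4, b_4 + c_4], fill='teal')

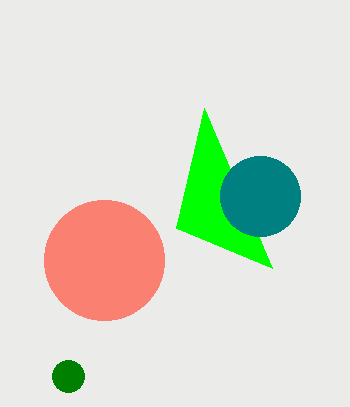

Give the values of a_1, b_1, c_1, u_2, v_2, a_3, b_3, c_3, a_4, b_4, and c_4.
a_1 = 68, b_1 = 376, c_1 = 16, u_2 = 204, v_2 = 108, a_3 = 104, b_3 = 260, c_3 = 60, a_4 = 260, b_4 = 196, c_4 = 40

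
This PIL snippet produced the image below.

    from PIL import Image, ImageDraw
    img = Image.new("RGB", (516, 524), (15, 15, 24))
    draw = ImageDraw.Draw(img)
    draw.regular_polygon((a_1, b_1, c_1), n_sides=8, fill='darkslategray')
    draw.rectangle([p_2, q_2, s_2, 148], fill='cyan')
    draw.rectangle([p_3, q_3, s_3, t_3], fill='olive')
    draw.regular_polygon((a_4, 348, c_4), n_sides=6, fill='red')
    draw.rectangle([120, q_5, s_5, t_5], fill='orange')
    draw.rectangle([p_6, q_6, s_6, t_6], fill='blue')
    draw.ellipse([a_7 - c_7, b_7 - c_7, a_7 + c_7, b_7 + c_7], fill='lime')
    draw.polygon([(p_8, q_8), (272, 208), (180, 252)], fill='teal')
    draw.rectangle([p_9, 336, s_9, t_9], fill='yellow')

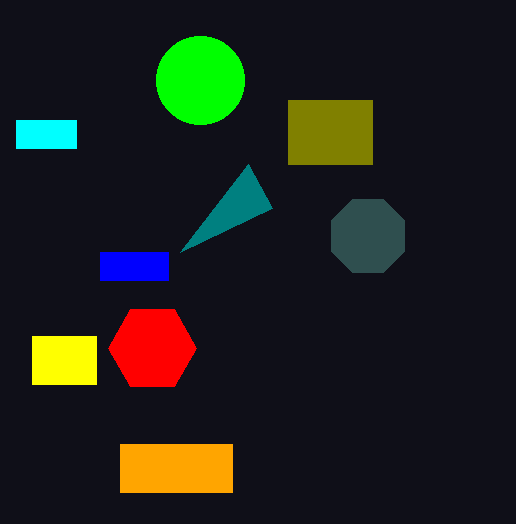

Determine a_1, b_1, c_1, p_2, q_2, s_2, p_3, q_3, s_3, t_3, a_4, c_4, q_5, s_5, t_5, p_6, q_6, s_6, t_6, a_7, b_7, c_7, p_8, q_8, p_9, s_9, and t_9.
a_1 = 368; b_1 = 236; c_1 = 40; p_2 = 16; q_2 = 120; s_2 = 76; p_3 = 288; q_3 = 100; s_3 = 372; t_3 = 164; a_4 = 152; c_4 = 44; q_5 = 444; s_5 = 232; t_5 = 492; p_6 = 100; q_6 = 252; s_6 = 168; t_6 = 280; a_7 = 200; b_7 = 80; c_7 = 44; p_8 = 248; q_8 = 164; p_9 = 32; s_9 = 96; t_9 = 384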